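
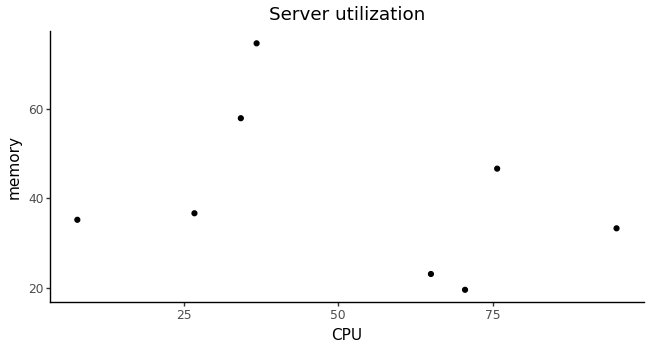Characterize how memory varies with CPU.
Points are negatively correlated; weak (|r| ≈ 0.3).

negative, weak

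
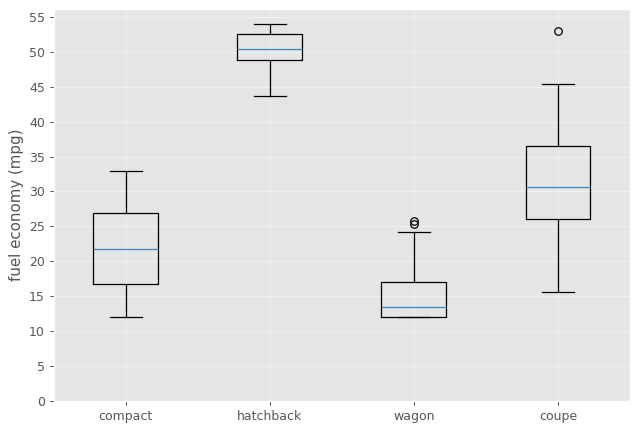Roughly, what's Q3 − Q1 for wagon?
≈ 5

Q3 ≈ 15, Q1 ≈ 10; IQR ≈ 5.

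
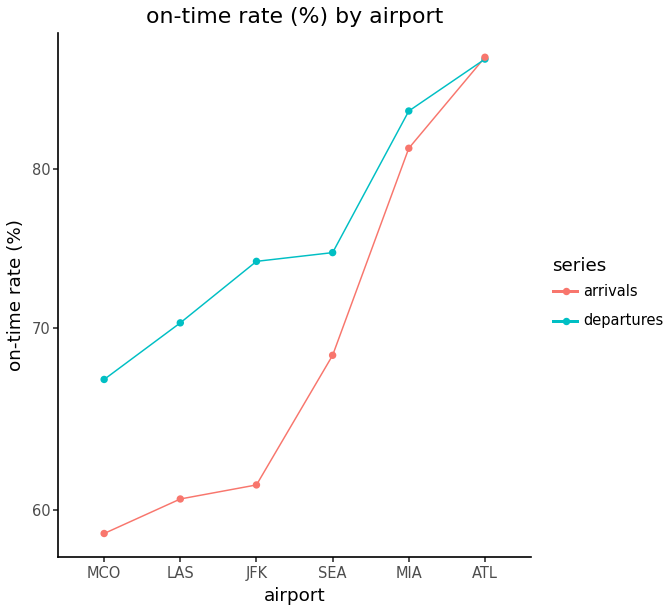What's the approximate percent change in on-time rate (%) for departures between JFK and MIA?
JFK ≈ 75, MIA ≈ 85; (85 − 75) / 75 ≈ +13.3%.

≈ +13.3%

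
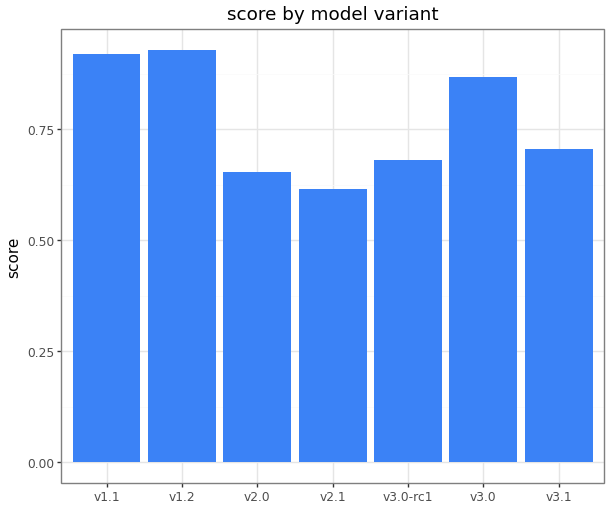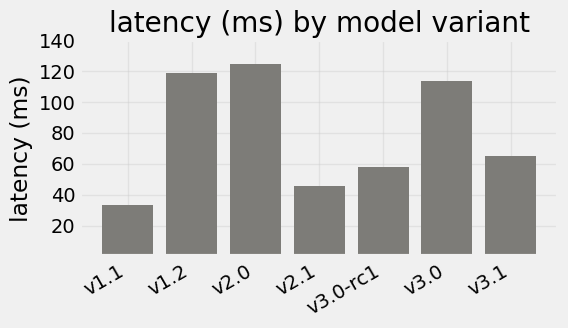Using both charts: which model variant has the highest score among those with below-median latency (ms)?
Chart 2 median latency (ms) ≈ 60; below-median model variants: v1.1, v2.1, v3.0-rc1. Among those, v1.1 has the highest score (≈ 0.9).

v1.1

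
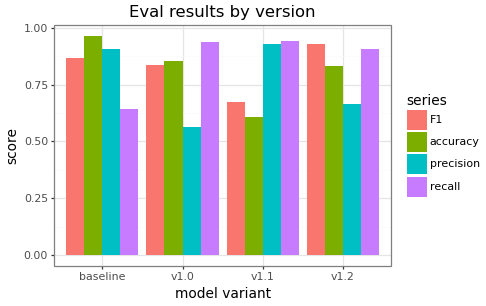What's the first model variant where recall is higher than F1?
v1.0

baseline: recall ≈ 0.6 vs F1 ≈ 0.9 (not yet); v1.0: recall ≈ 0.9 vs F1 ≈ 0.8 (first crossover).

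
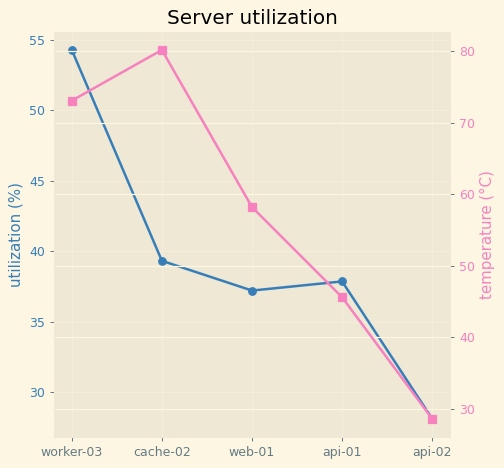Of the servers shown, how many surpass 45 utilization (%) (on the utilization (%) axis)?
1

Above 45: worker-03.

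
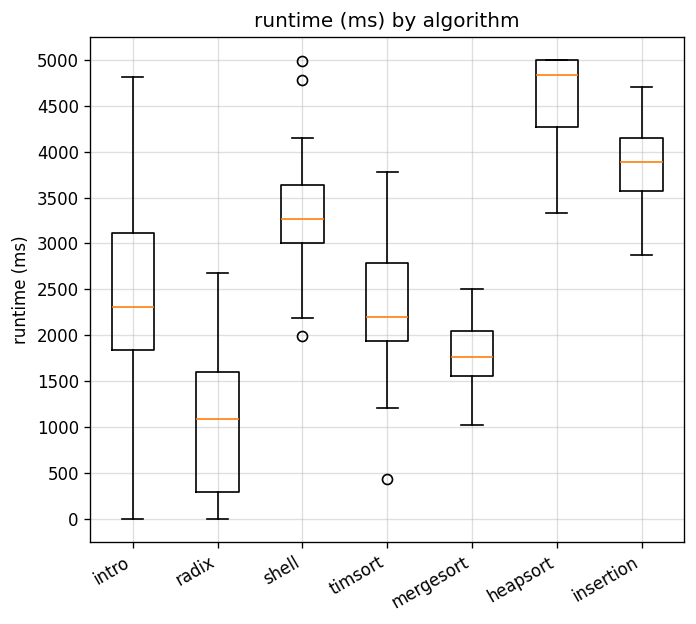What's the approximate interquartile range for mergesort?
Q3 ≈ 2000, Q1 ≈ 1500; IQR ≈ 500.

≈ 500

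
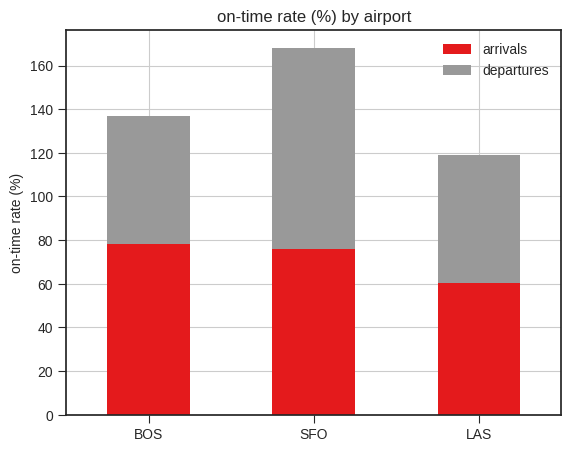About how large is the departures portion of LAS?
departures top ≈ 120, bottom ≈ 60; segment ≈ 60.

≈ 60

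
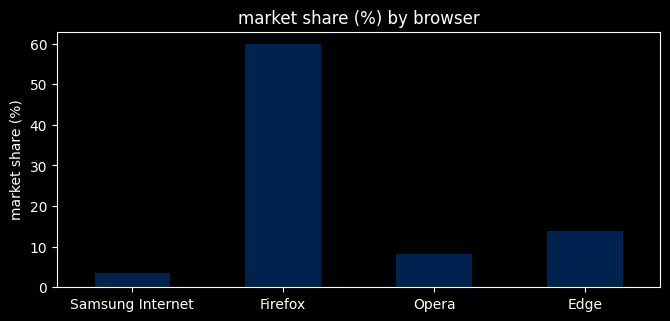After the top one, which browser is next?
Top 3: Firefox ≈ 60, Edge ≈ 15, Opera ≈ 10.

Edge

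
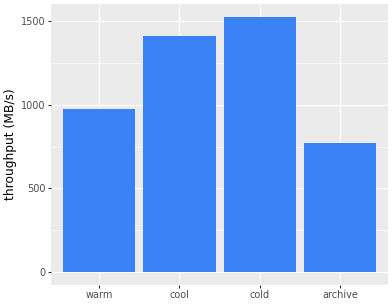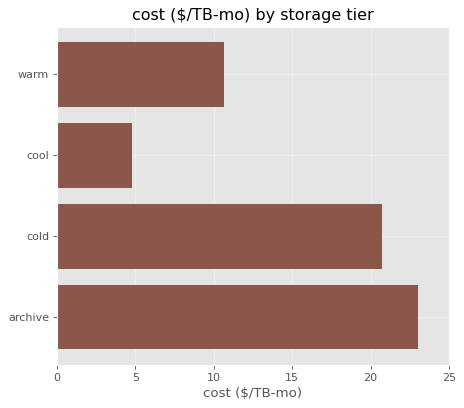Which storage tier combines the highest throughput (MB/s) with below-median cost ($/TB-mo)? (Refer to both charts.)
cool

Chart 2 median cost ($/TB-mo) ≈ 15; below-median storage tiers: warm, cool. Among those, cool has the highest throughput (MB/s) (≈ 1400).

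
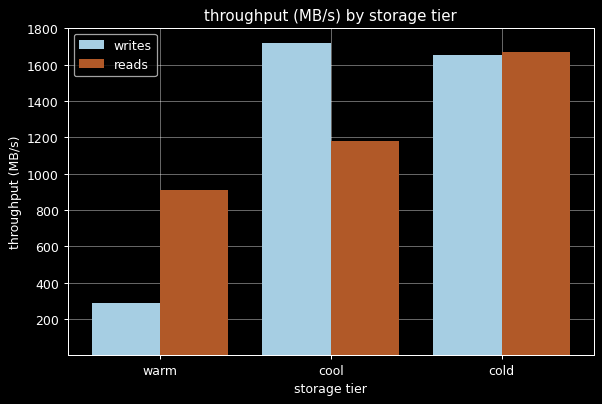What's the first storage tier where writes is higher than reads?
warm: writes ≈ 200 vs reads ≈ 1000 (not yet); cool: writes ≈ 1800 vs reads ≈ 1200 (first crossover).

cool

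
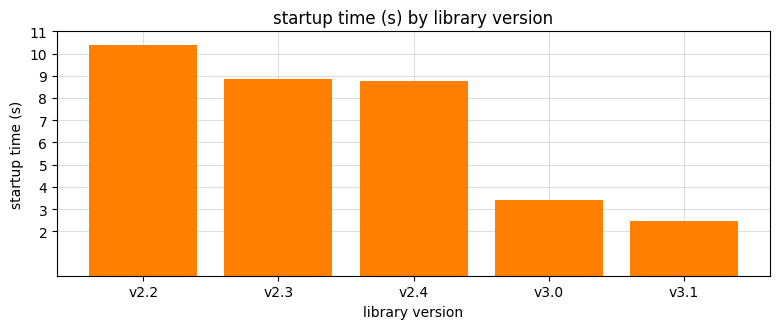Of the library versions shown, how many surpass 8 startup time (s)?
Above 8: v2.2, v2.3, v2.4.

3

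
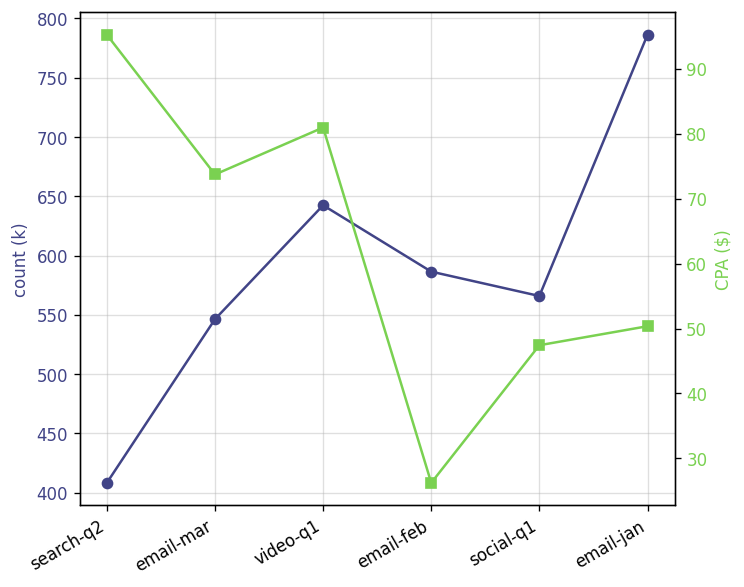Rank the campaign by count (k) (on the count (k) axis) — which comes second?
Top 3 (on the count (k) axis): email-jan ≈ 800, video-q1 ≈ 650, email-feb ≈ 600.

video-q1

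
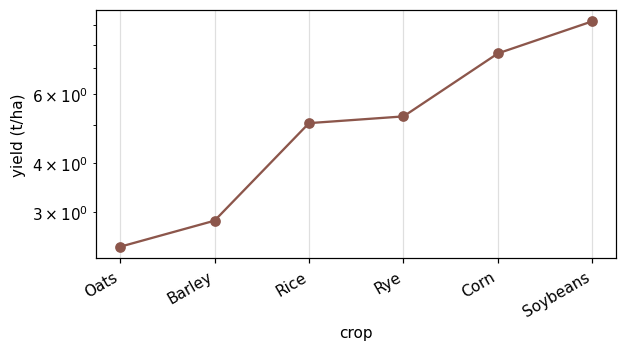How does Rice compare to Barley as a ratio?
≈ 1.67×

Rice ≈ 5, Barley ≈ 3; 5/3 ≈ 1.67.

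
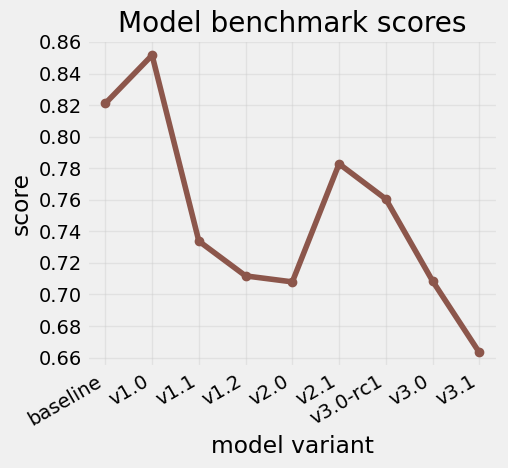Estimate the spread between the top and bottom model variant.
≈ 0.20

Max v1.0 ≈ 0.86, min v3.1 ≈ 0.66; range ≈ 0.20.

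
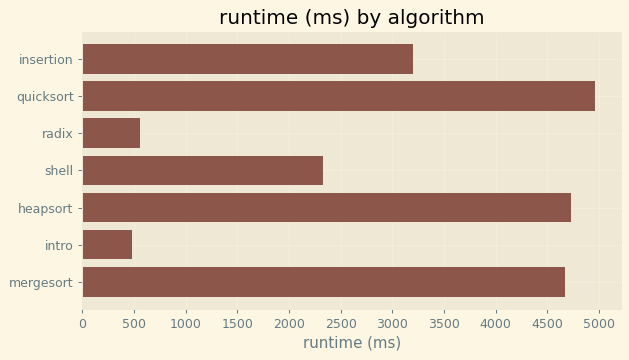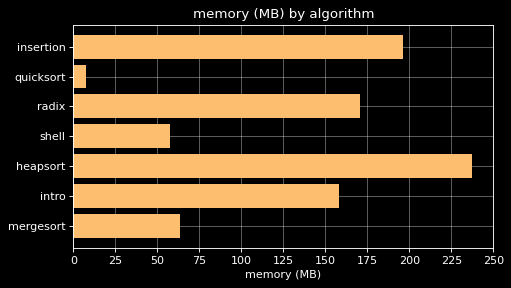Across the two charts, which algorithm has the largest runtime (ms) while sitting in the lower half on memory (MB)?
quicksort

Chart 2 median memory (MB) ≈ 150; below-median algorithms: quicksort, shell, mergesort. Among those, quicksort has the highest runtime (ms) (≈ 5000).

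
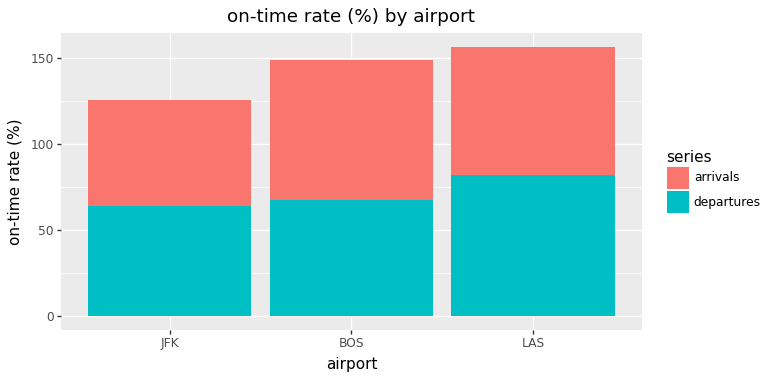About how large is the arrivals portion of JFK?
≈ 60

arrivals top ≈ 120, bottom ≈ 60; segment ≈ 60.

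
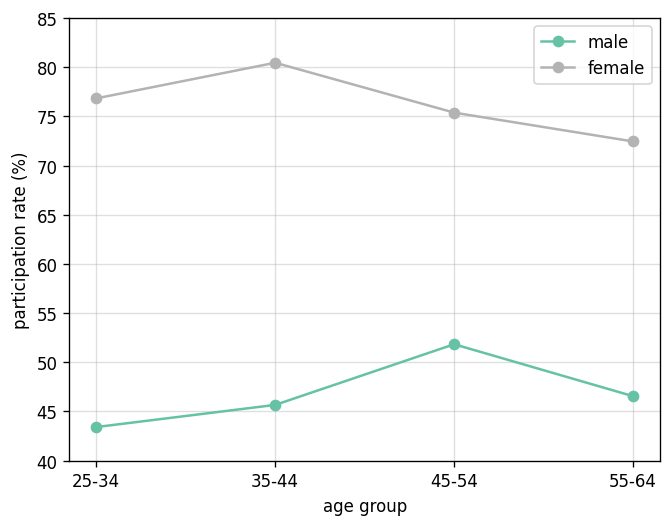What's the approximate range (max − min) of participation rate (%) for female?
≈ 10

Max 35-44 ≈ 80, min 55-64 ≈ 70; range ≈ 10.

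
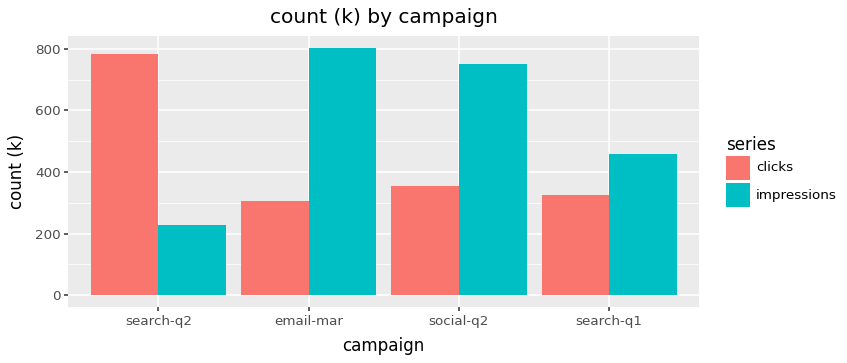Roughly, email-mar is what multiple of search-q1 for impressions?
email-mar ≈ 800, search-q1 ≈ 500; 800/500 ≈ 1.6.

≈ 1.6×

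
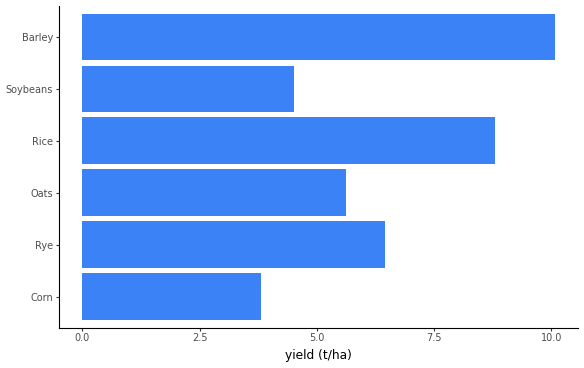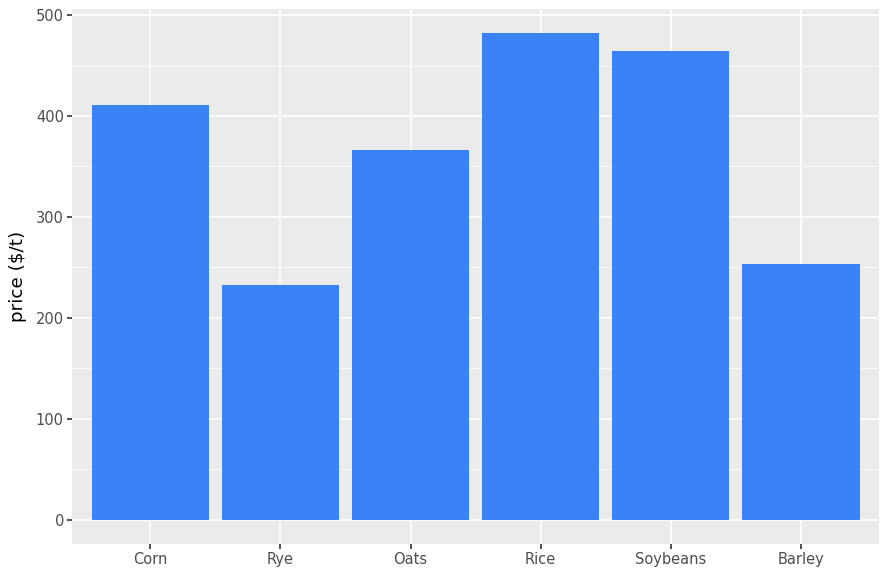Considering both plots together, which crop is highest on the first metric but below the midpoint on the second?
Barley

Chart 2 median price ($/t) ≈ 400; below-median crops: Rye, Oats, Barley. Among those, Barley has the highest yield (t/ha) (≈ 10).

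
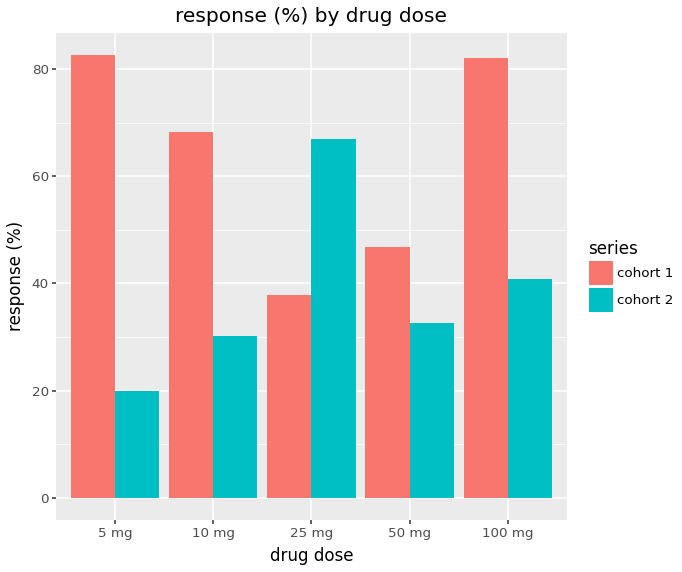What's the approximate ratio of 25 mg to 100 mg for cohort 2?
≈ 1.75×

25 mg ≈ 70, 100 mg ≈ 40; 70/40 ≈ 1.75.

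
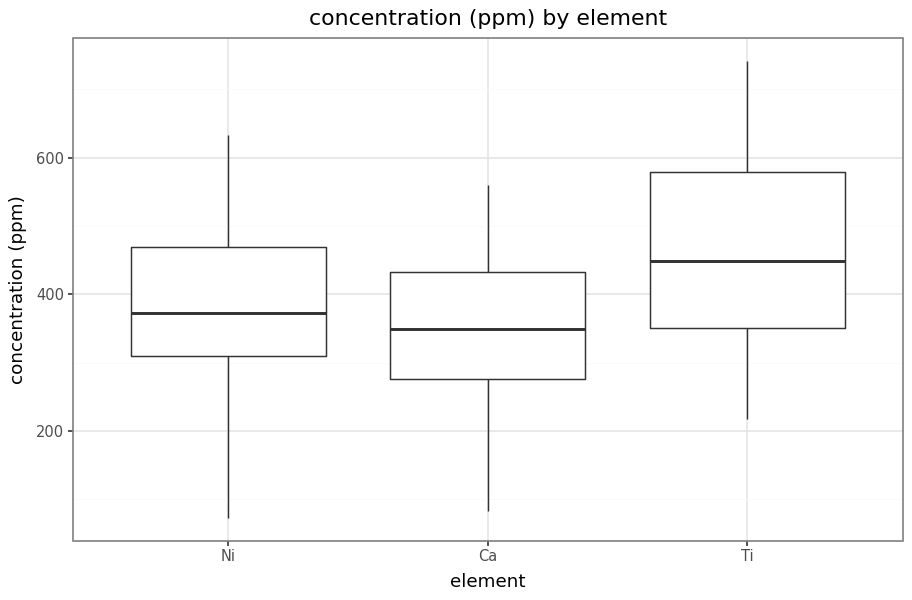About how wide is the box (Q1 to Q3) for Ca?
≈ 150

Q3 ≈ 430, Q1 ≈ 280; IQR ≈ 150.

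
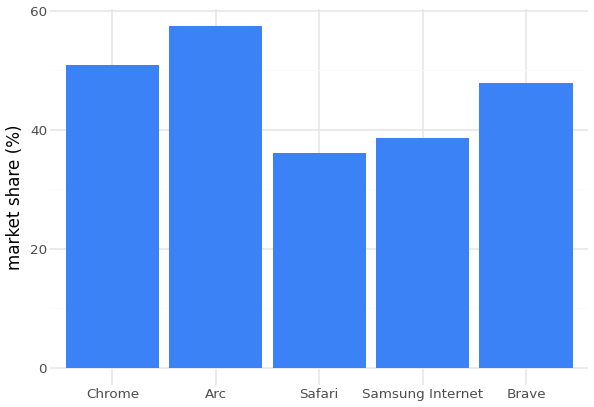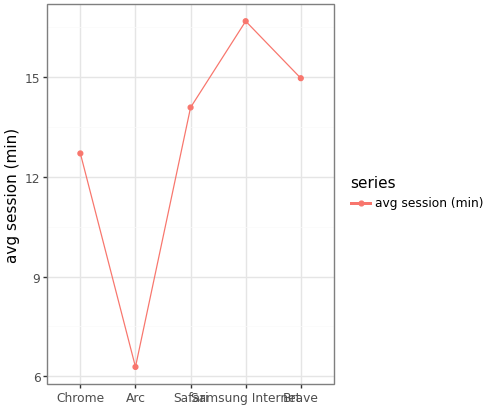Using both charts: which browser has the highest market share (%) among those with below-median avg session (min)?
Chart 2 median avg session (min) ≈ 14; below-median browsers: Chrome, Arc. Among those, Arc has the highest market share (%) (≈ 60).

Arc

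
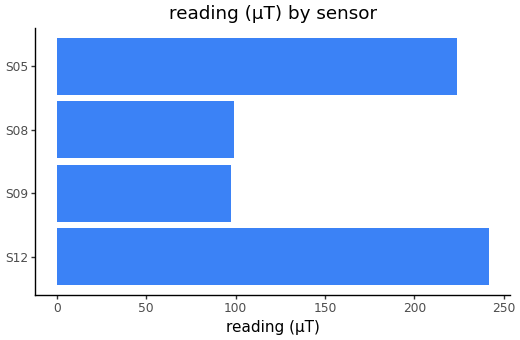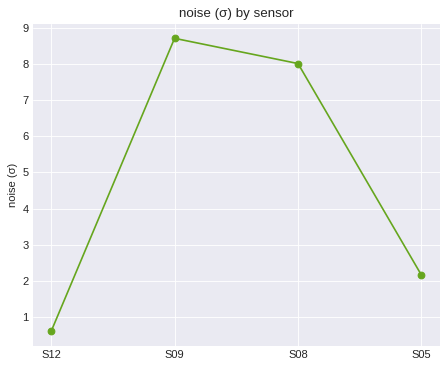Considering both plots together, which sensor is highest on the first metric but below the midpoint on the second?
Chart 2 median noise (σ) ≈ 5; below-median sensors: S12, S05. Among those, S12 has the highest reading (µT) (≈ 250).

S12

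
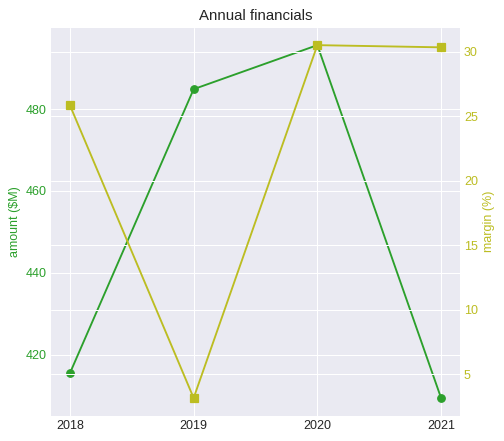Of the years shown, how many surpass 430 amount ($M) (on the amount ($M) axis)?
Above 430: 2019, 2020.

2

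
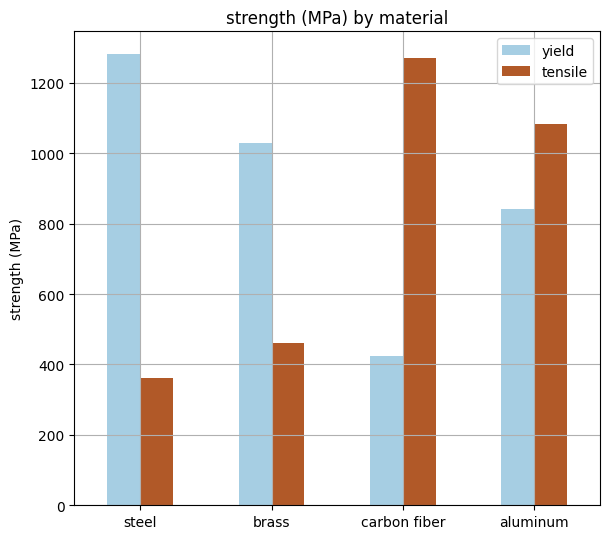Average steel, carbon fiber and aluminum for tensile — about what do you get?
(400 + 1200 + 1000) / 3 ≈ 867.

≈ 867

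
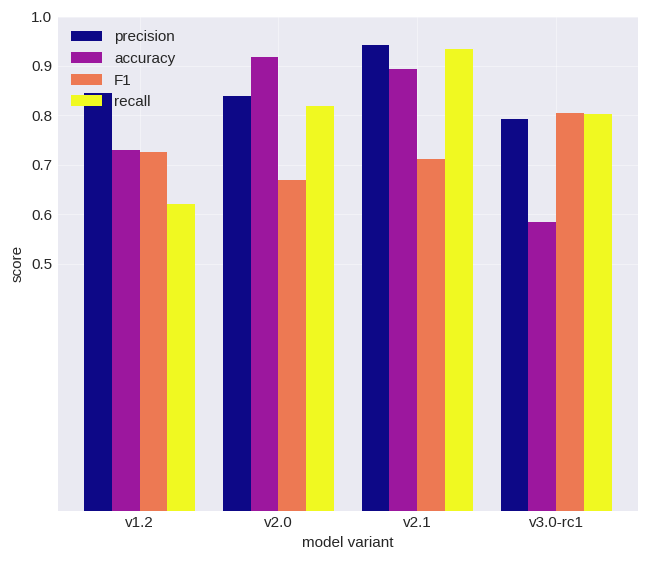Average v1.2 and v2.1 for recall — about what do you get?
(0.6 + 0.9) / 2 ≈ 0.75.

≈ 0.75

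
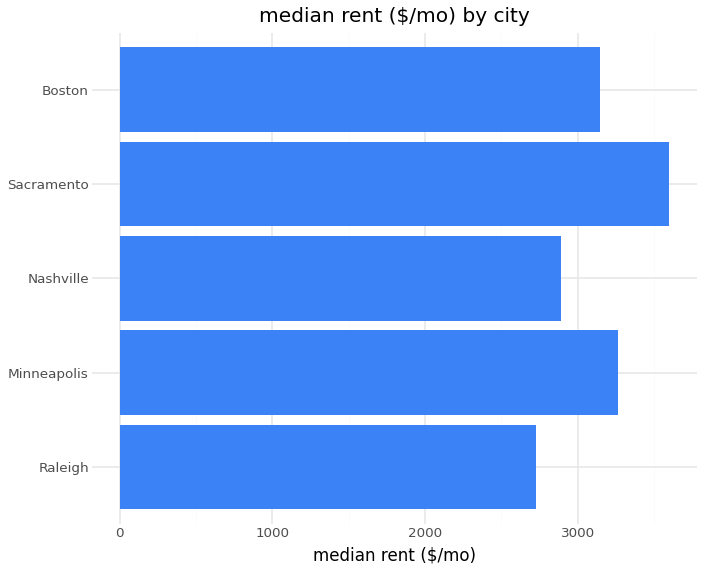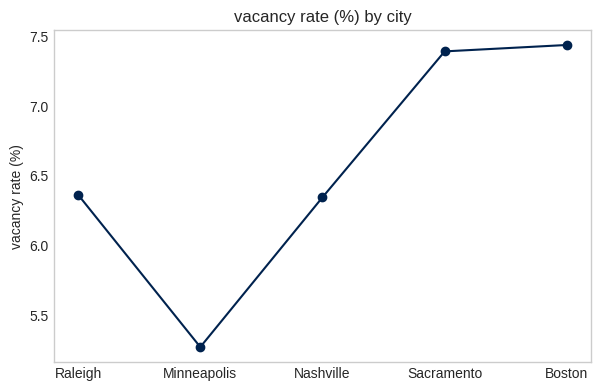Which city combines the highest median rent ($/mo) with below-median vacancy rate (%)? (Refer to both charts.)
Minneapolis

Chart 2 median vacancy rate (%) ≈ 6; below-median cities: Minneapolis, Nashville. Among those, Minneapolis has the highest median rent ($/mo) (≈ 3500).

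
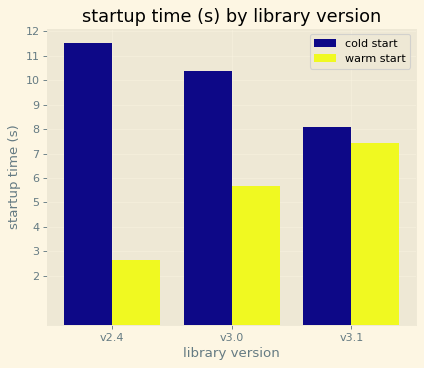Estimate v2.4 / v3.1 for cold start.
≈ 1.5×

v2.4 ≈ 12, v3.1 ≈ 8; 12/8 ≈ 1.5.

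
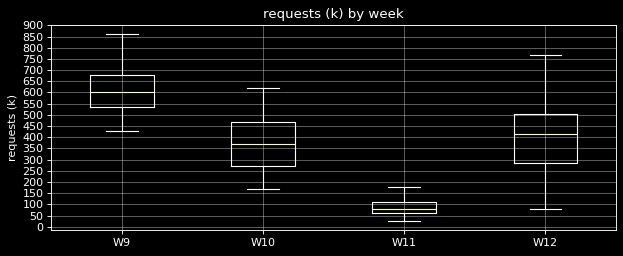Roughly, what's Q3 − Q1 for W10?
≈ 200

Q3 ≈ 450, Q1 ≈ 250; IQR ≈ 200.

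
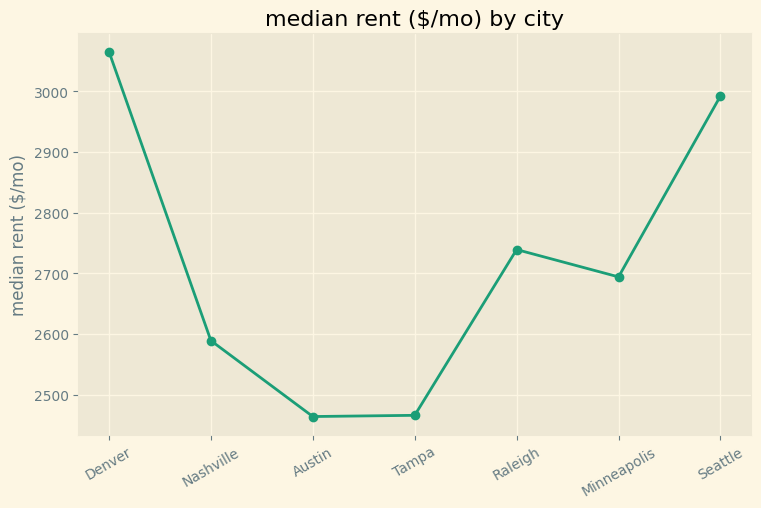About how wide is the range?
Max Denver ≈ 3100, min Austin ≈ 2500; range ≈ 600.

≈ 600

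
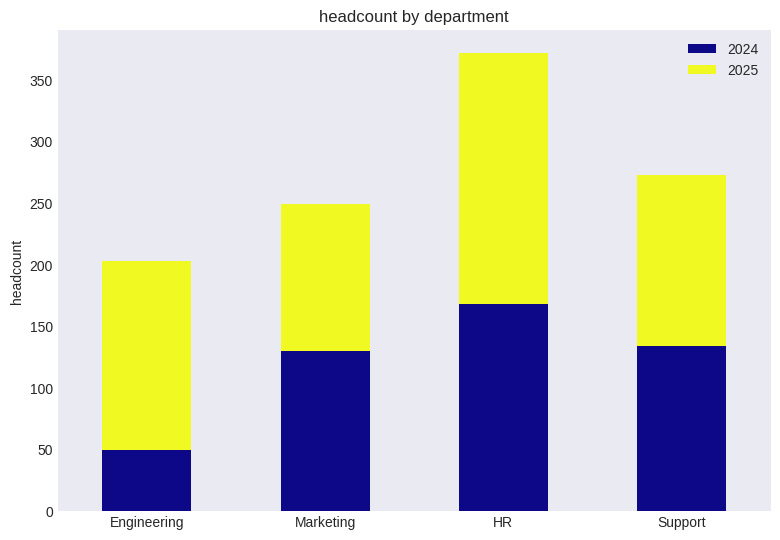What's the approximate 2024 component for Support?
≈ 150

2024 top ≈ 150, bottom ≈ 0; segment ≈ 150.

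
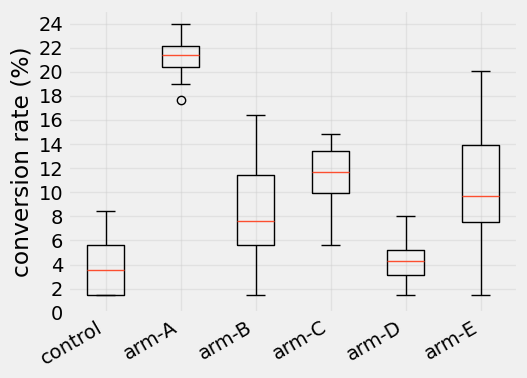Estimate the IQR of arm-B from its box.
≈ 6

Q3 ≈ 12, Q1 ≈ 6; IQR ≈ 6.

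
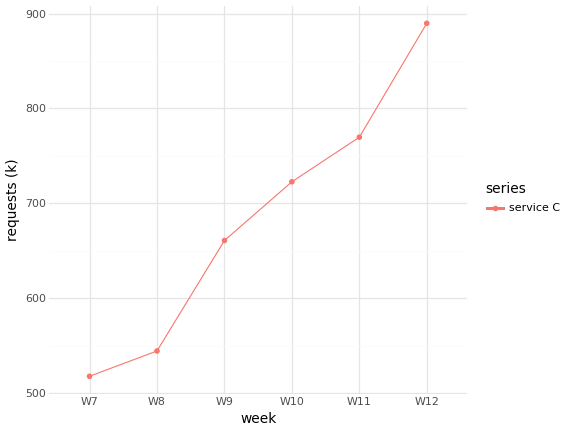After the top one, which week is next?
Top 3: W12 ≈ 900, W11 ≈ 750, W10 ≈ 700.

W11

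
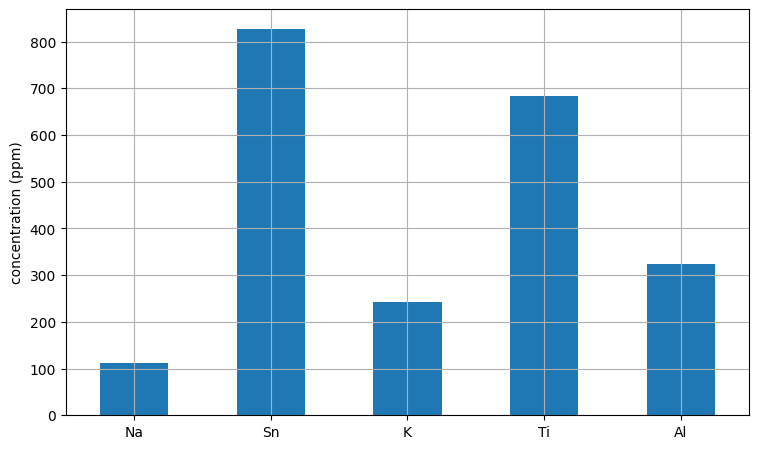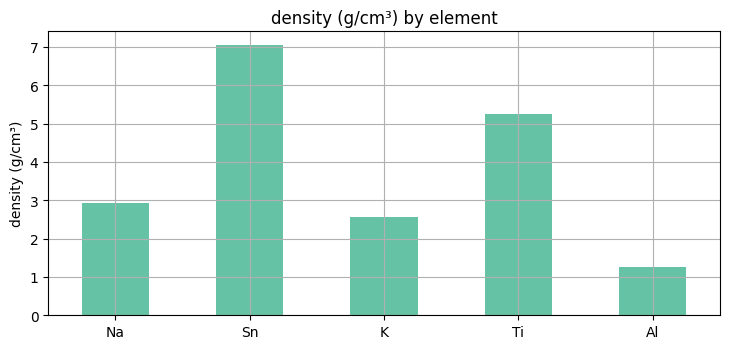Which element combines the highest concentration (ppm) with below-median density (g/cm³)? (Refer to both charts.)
Al

Chart 2 median density (g/cm³) ≈ 3; below-median elements: K, Al. Among those, Al has the highest concentration (ppm) (≈ 300).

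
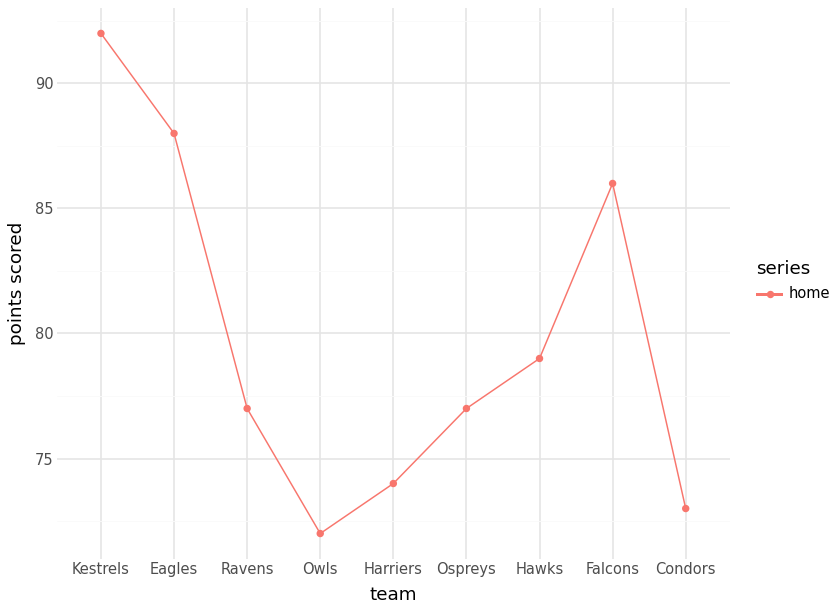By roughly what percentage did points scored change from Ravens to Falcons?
≈ +13.2%

Ravens ≈ 76, Falcons ≈ 86; (86 − 76) / 76 ≈ +13.2%.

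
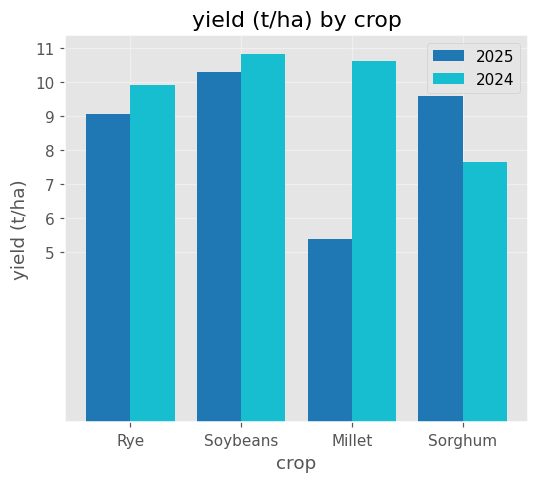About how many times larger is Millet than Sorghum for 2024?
≈ 1.38×

Millet ≈ 11, Sorghum ≈ 8; 11/8 ≈ 1.38.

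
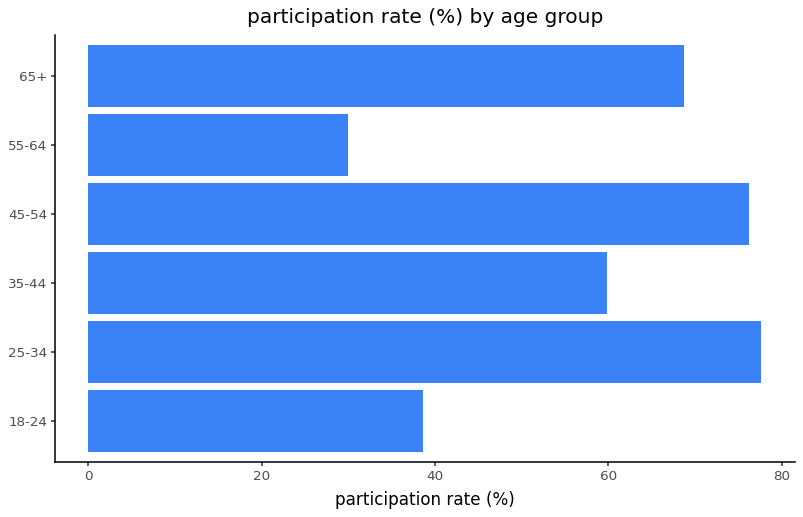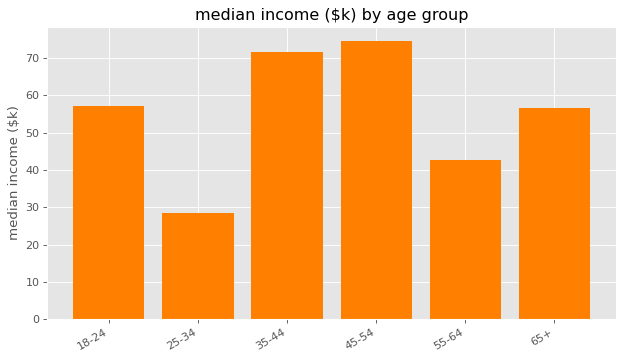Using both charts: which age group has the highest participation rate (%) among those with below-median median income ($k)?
25-34

Chart 2 median median income ($k) ≈ 60; below-median age groups: 25-34, 55-64, 65+. Among those, 25-34 has the highest participation rate (%) (≈ 80).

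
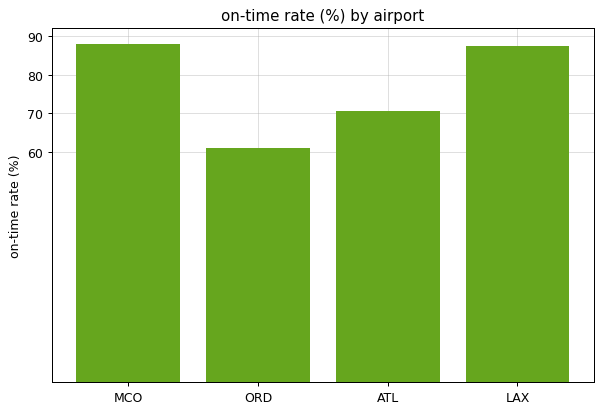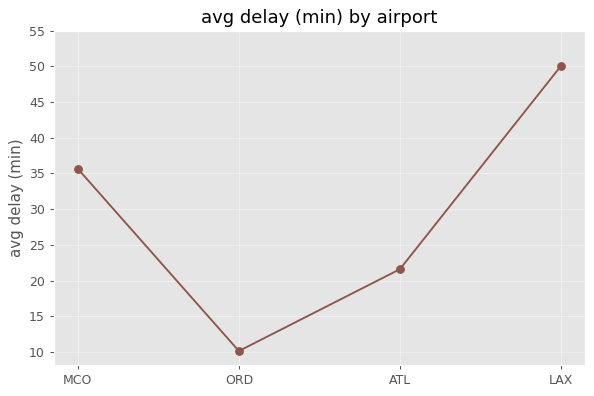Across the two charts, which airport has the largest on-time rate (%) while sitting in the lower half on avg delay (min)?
Chart 2 median avg delay (min) ≈ 30; below-median airports: ORD, ATL. Among those, ATL has the highest on-time rate (%) (≈ 70).

ATL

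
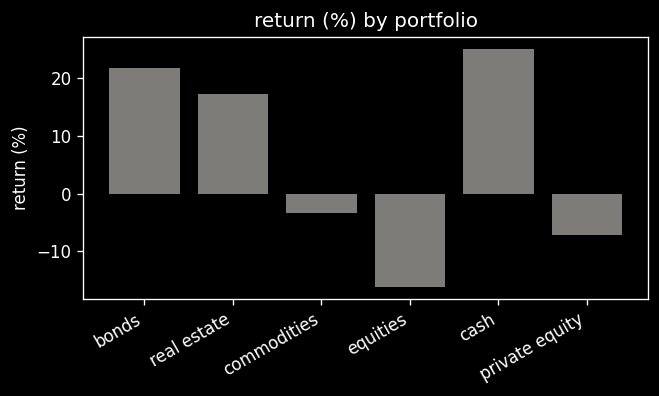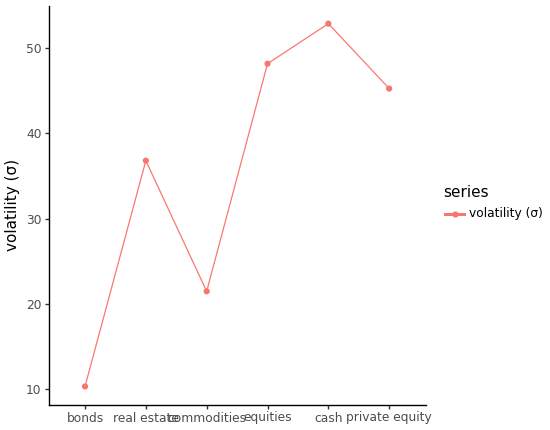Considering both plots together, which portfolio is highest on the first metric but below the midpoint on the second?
bonds

Chart 2 median volatility (σ) ≈ 40; below-median portfolios: bonds, real estate, commodities. Among those, bonds has the highest return (%) (≈ 20).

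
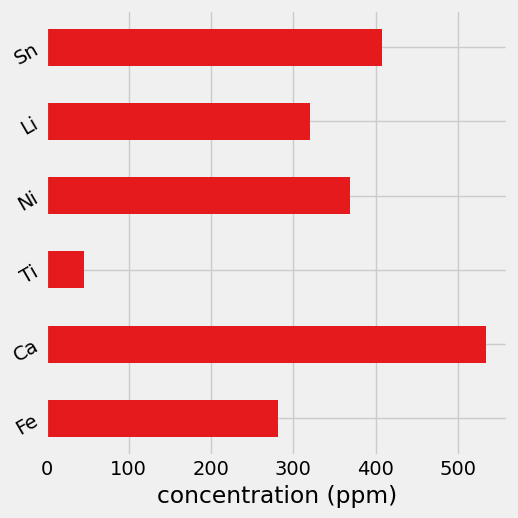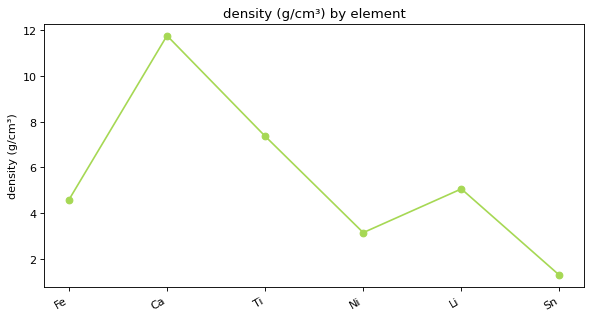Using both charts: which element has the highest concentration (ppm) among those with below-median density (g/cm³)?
Sn

Chart 2 median density (g/cm³) ≈ 4; below-median elements: Fe, Ni, Sn. Among those, Sn has the highest concentration (ppm) (≈ 400).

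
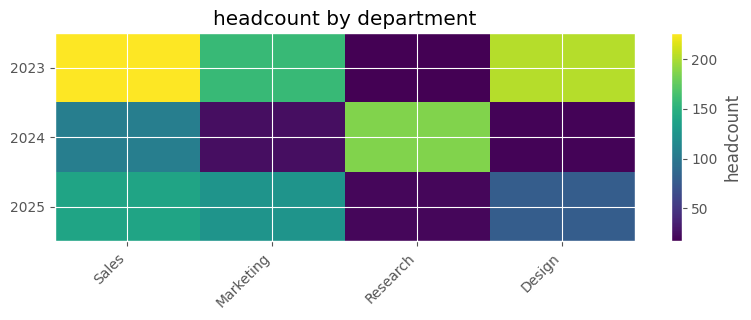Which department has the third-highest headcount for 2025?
Top 4 for 2025: Sales ≈ 140, Marketing ≈ 120, Design ≈ 80, Research ≈ 20.

Design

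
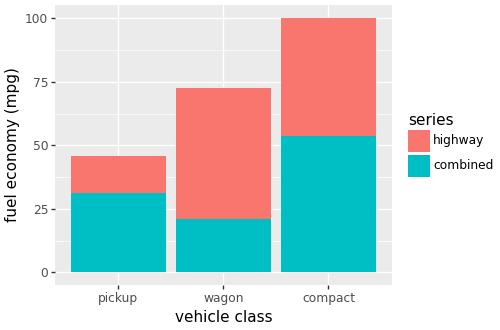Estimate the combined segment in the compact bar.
≈ 50

combined top ≈ 50, bottom ≈ 0; segment ≈ 50.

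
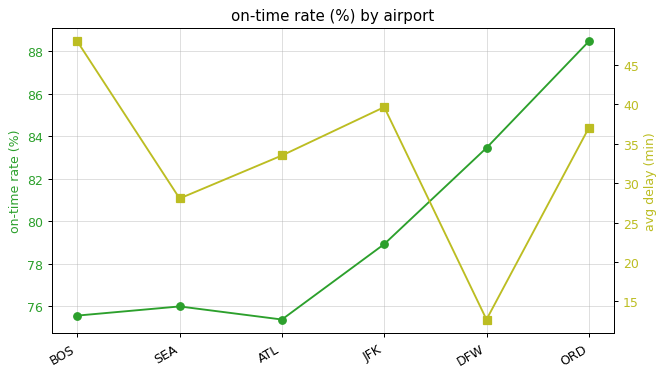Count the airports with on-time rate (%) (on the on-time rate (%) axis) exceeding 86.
Above 86: ORD.

1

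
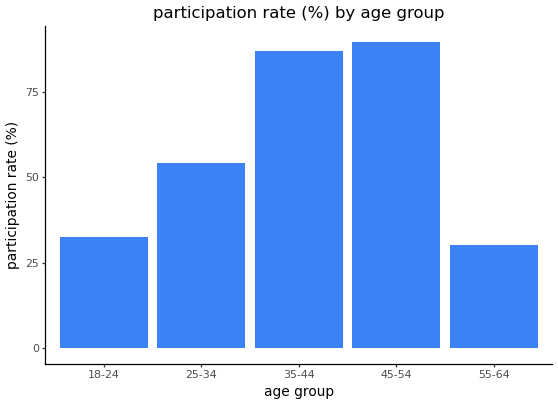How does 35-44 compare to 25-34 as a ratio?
≈ 1.8×

35-44 ≈ 90, 25-34 ≈ 50; 90/50 ≈ 1.8.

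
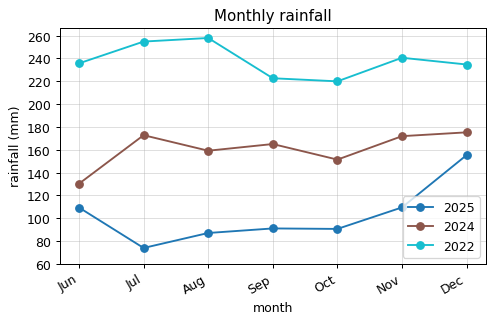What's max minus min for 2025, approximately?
≈ 80

Max Dec ≈ 160, min Jul ≈ 80; range ≈ 80.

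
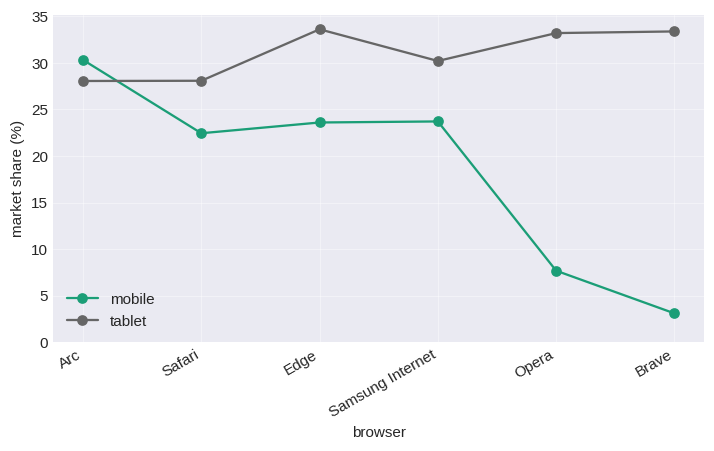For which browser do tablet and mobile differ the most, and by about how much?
Brave, ≈ 30 %

Brave: tablet ≈ 35, mobile ≈ 5 → gap ≈ 30. Next-largest (Opera) is only ≈ 25.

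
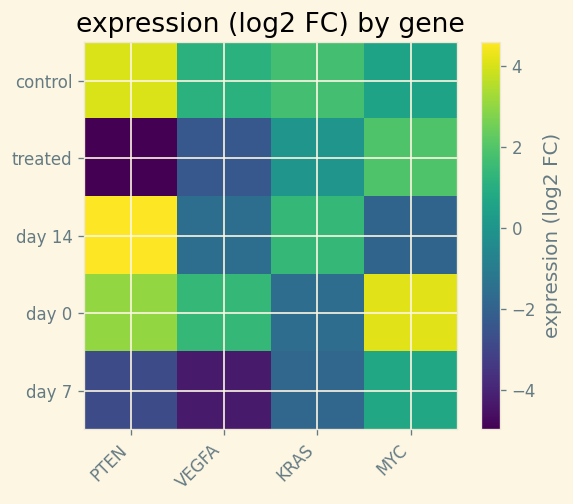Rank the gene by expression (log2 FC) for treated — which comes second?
Top 3 for treated: MYC ≈ 2, KRAS ≈ 0, VEGFA ≈ -2.

KRAS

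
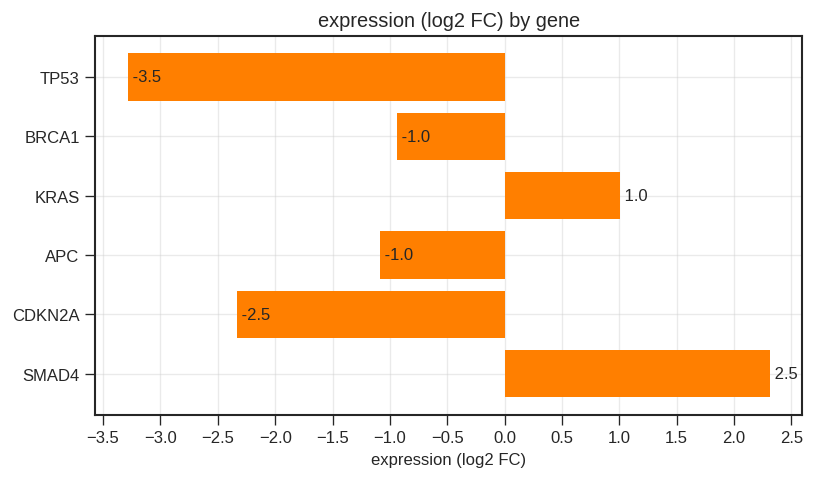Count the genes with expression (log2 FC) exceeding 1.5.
Above 1.5: SMAD4.

1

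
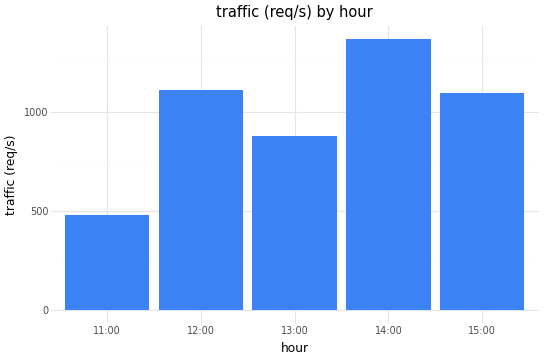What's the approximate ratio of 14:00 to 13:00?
≈ 1.75×

14:00 ≈ 1400, 13:00 ≈ 800; 1400/800 ≈ 1.75.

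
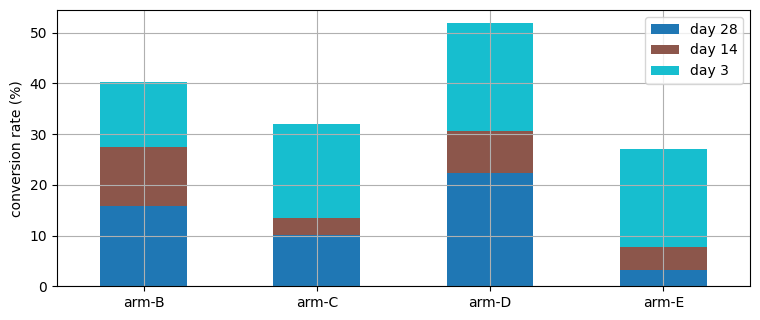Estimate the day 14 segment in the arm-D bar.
day 14 top ≈ 30, bottom ≈ 20; segment ≈ 10.

≈ 10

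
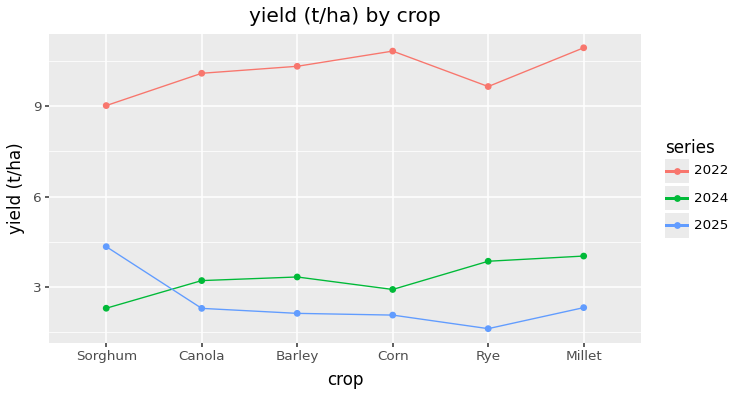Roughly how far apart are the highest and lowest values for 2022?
≈ 2

Max Millet ≈ 11, min Sorghum ≈ 9; range ≈ 2.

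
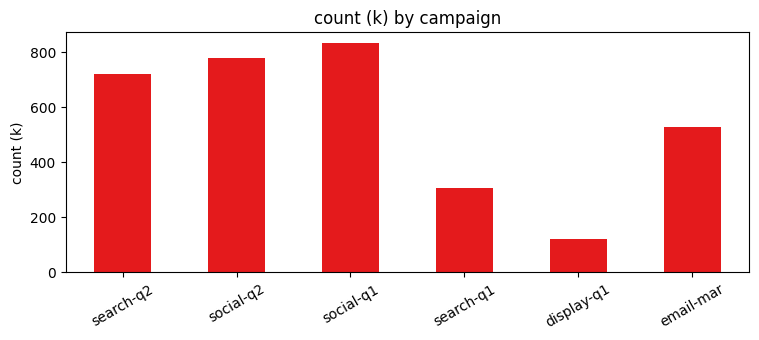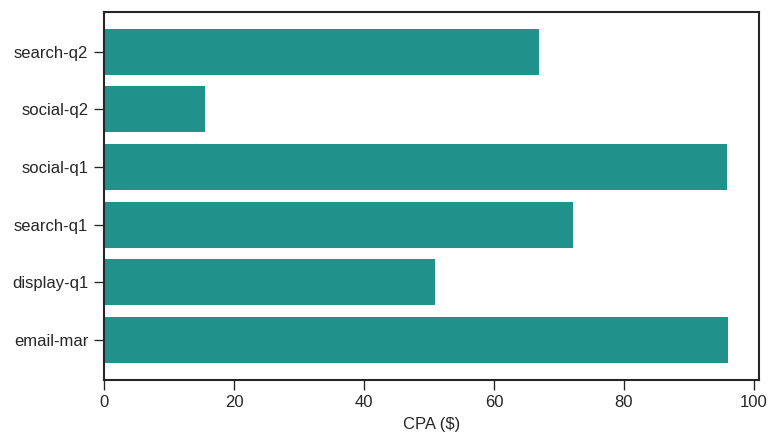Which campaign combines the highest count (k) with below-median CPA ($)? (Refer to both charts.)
Chart 2 median CPA ($) ≈ 70; below-median campaigns: search-q2, social-q2, display-q1. Among those, social-q2 has the highest count (k) (≈ 800).

social-q2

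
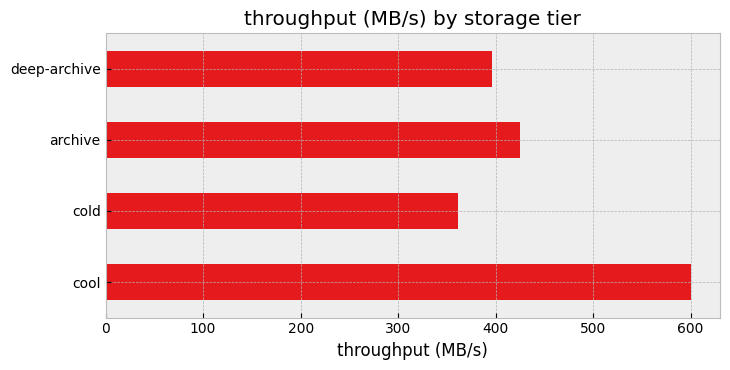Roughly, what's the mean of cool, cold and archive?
(600 + 400 + 400) / 3 ≈ 467.

≈ 467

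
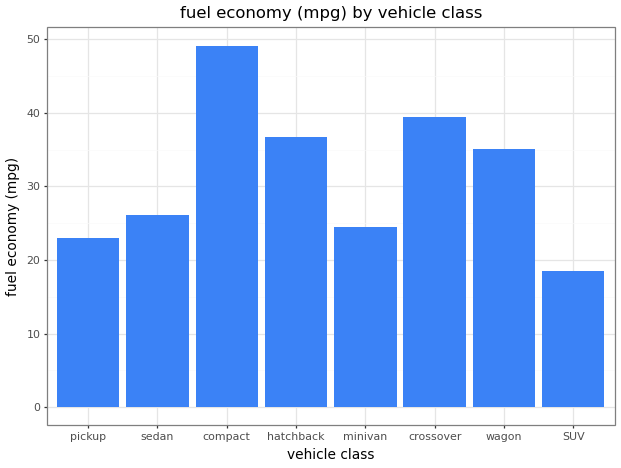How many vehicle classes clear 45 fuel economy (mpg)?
1

Above 45: compact.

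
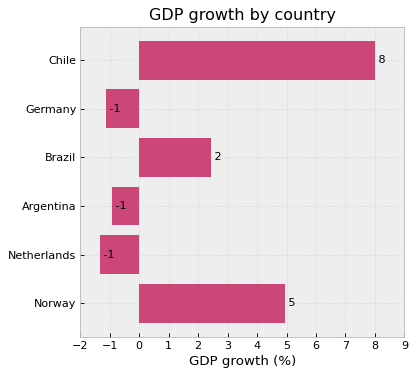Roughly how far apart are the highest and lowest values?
Max Chile ≈ 8, min Netherlands ≈ -1; range ≈ 9.

≈ 9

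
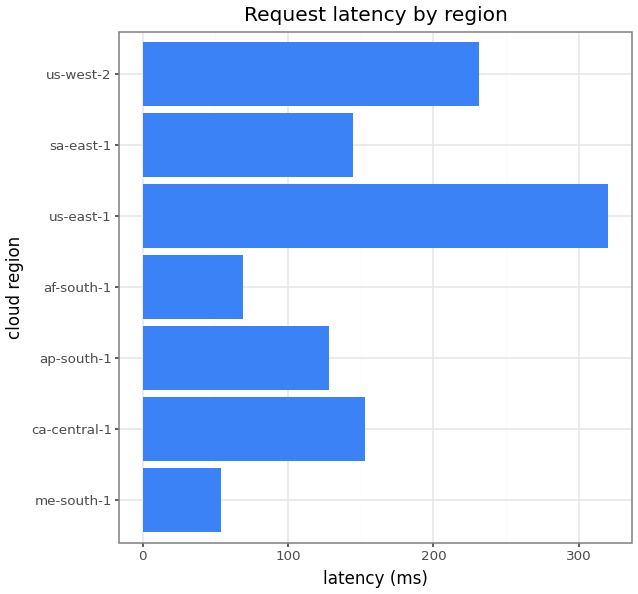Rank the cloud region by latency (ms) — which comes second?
Top 3: us-east-1 ≈ 300, us-west-2 ≈ 250, ca-central-1 ≈ 150.

us-west-2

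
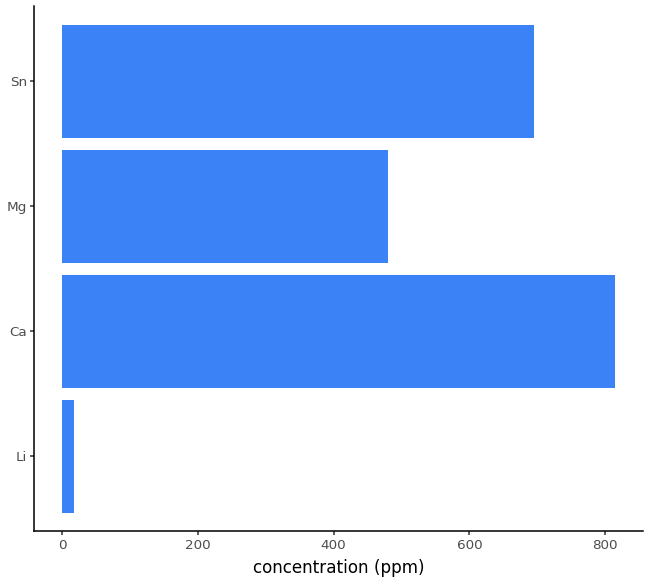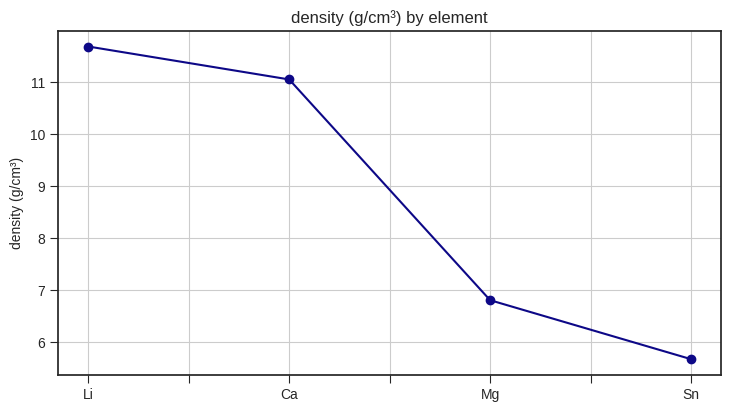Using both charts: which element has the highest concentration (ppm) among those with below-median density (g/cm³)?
Chart 2 median density (g/cm³) ≈ 8; below-median elements: Mg, Sn. Among those, Sn has the highest concentration (ppm) (≈ 700).

Sn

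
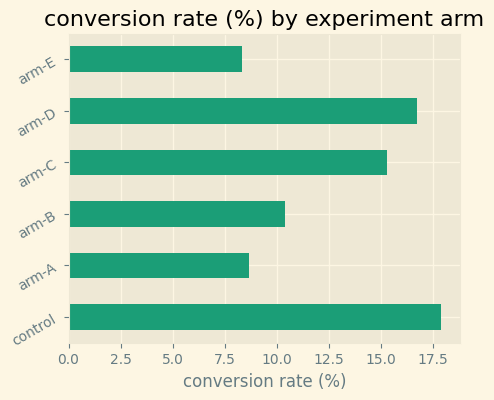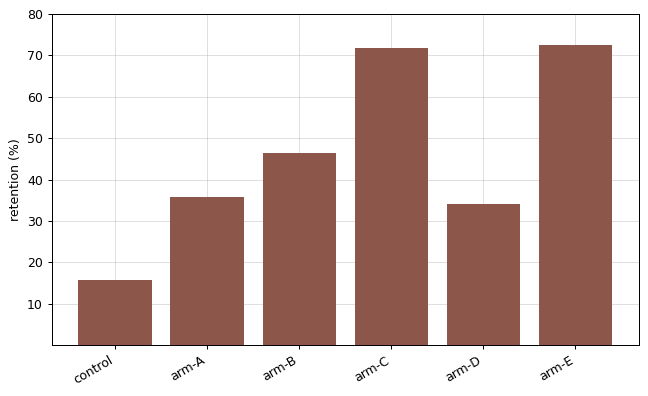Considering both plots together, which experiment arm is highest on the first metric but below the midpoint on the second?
control

Chart 2 median retention (%) ≈ 40; below-median experiment arms: control, arm-A, arm-D. Among those, control has the highest conversion rate (%) (≈ 18).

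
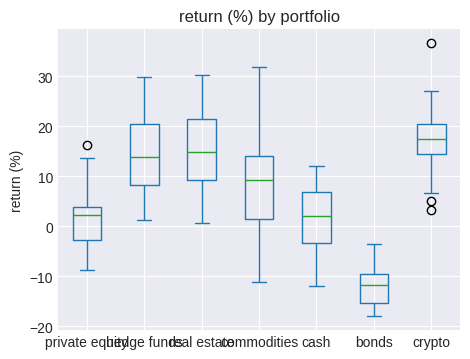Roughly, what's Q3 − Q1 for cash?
Q3 ≈ 5, Q1 ≈ -5; IQR ≈ 10.

≈ 10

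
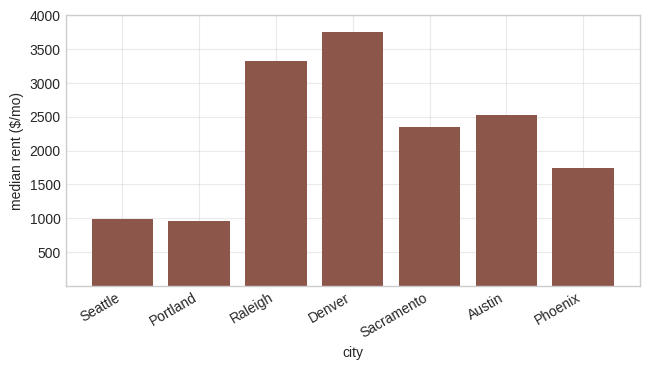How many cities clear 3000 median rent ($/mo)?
2

Above 3000: Raleigh, Denver.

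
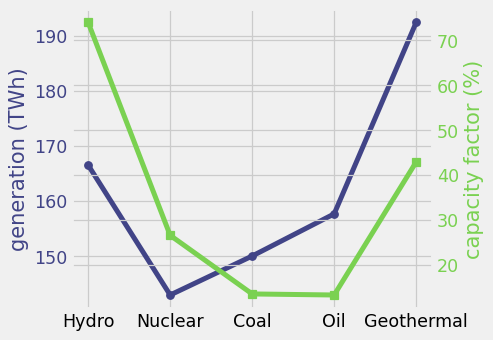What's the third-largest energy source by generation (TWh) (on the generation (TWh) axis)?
Top 4 (on the generation (TWh) axis): Geothermal ≈ 190, Hydro ≈ 165, Oil ≈ 160, Coal ≈ 150.

Oil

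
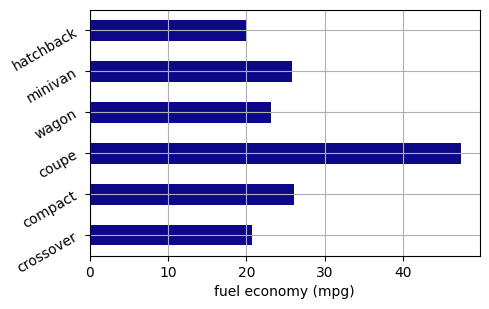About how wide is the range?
Max coupe ≈ 45, min hatchback ≈ 20; range ≈ 25.

≈ 25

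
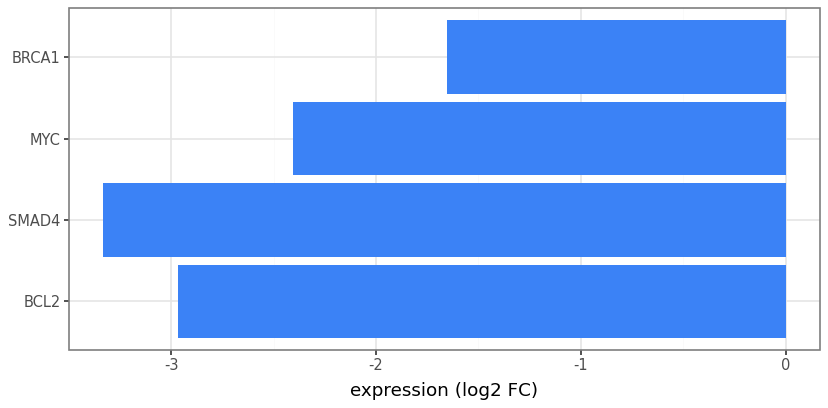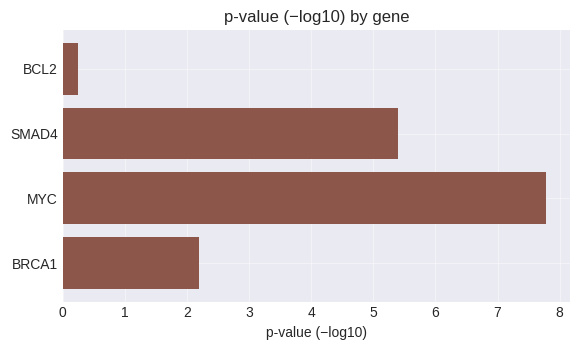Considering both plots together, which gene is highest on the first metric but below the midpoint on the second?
BRCA1

Chart 2 median p-value (−log10) ≈ 4; below-median genes: BCL2, BRCA1. Among those, BRCA1 has the highest expression (log2 FC) (≈ -2).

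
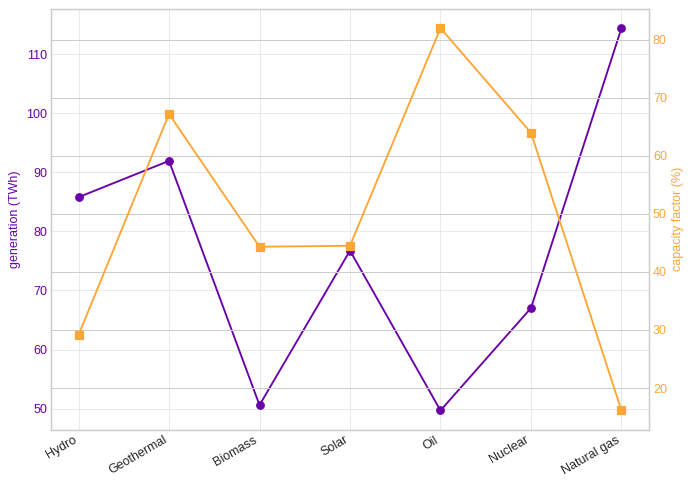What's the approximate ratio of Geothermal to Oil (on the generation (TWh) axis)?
≈ 1.8×

Geothermal ≈ 90, Oil ≈ 50; 90/50 ≈ 1.8.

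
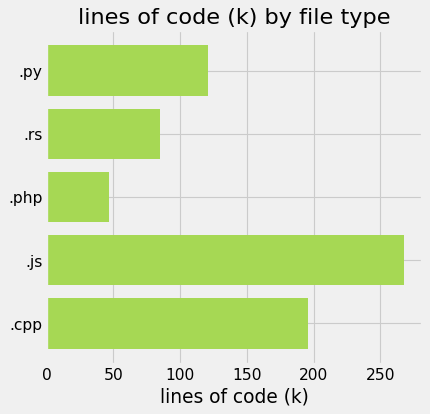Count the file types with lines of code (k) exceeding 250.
Above 250: .js.

1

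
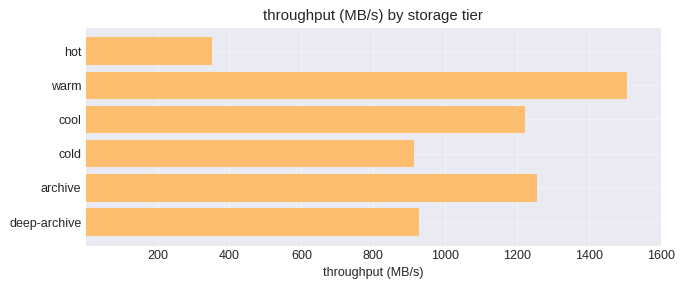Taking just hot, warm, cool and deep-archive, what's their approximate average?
(400 + 1600 + 1200 + 1000) / 4 ≈ 1050.

≈ 1050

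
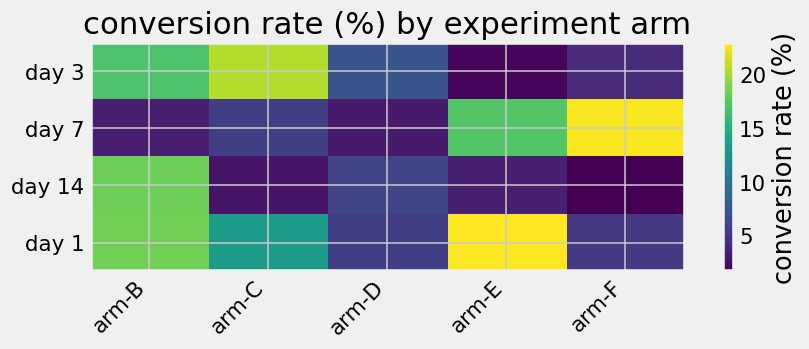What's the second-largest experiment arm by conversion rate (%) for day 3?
Top 3 for day 3: arm-C ≈ 20, arm-B ≈ 18, arm-D ≈ 8.

arm-B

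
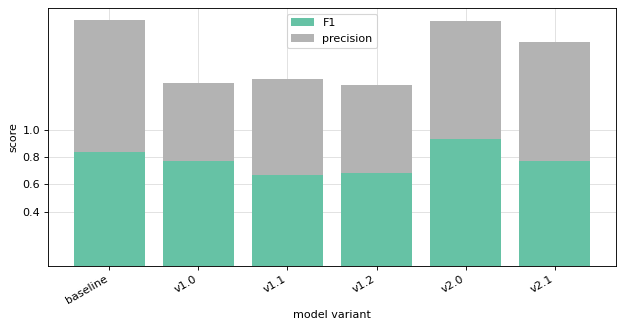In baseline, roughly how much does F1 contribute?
F1 top ≈ 0.8, bottom ≈ 0.0; segment ≈ 0.8.

≈ 0.8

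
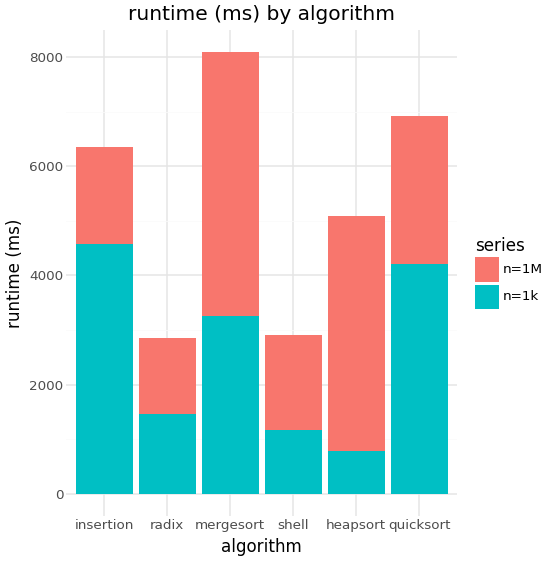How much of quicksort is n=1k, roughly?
≈ 4000

n=1k top ≈ 4000, bottom ≈ 0; segment ≈ 4000.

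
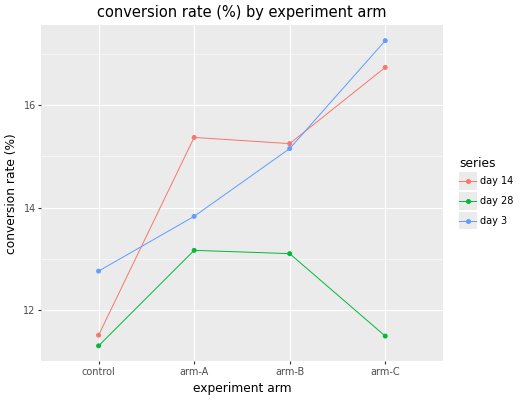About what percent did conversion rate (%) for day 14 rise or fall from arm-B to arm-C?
≈ +10%

arm-B ≈ 15.0, arm-C ≈ 16.5; (16.5 − 15.0) / 15.0 ≈ +10%.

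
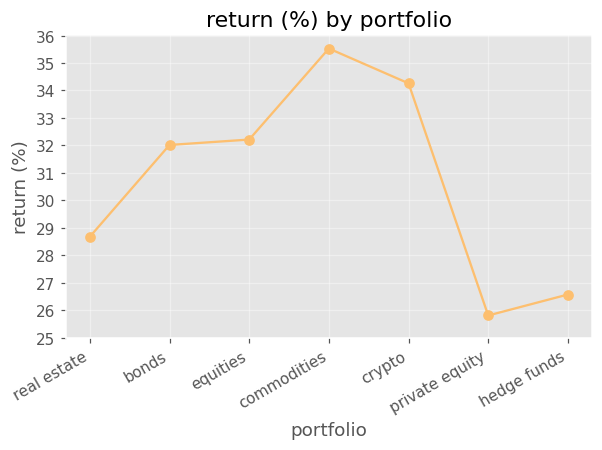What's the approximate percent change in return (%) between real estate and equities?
real estate ≈ 29, equities ≈ 32; (32 − 29) / 29 ≈ +10.3%.

≈ +10.3%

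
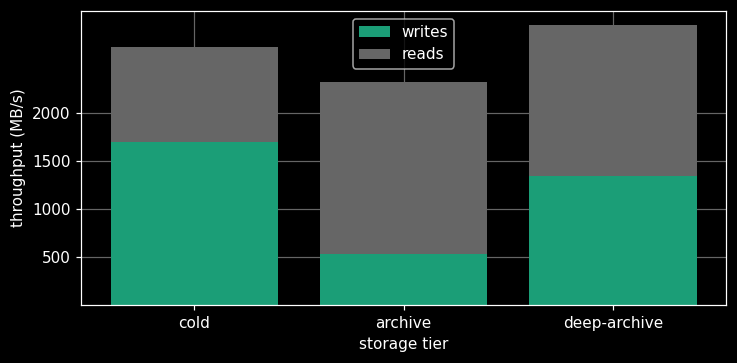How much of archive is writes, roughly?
≈ 500

writes top ≈ 500, bottom ≈ 0; segment ≈ 500.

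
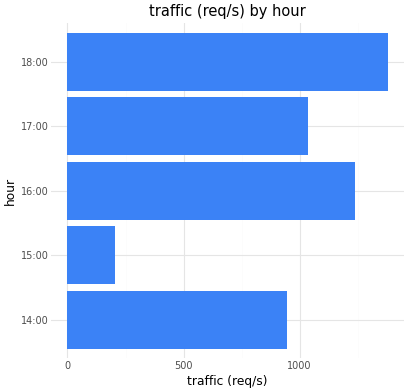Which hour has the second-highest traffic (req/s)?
Top 3: 18:00 ≈ 1400, 16:00 ≈ 1200, 17:00 ≈ 1000.

16:00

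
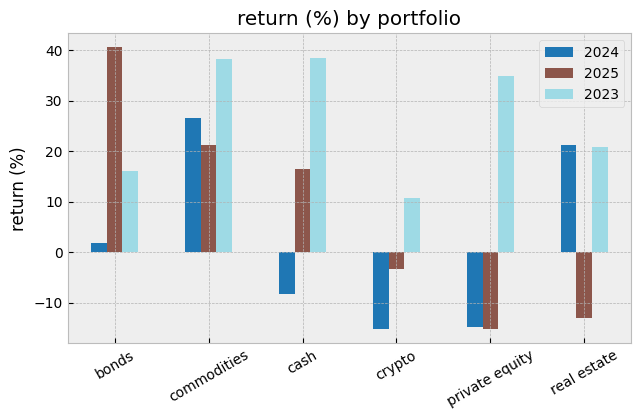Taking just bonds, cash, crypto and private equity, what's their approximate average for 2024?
≈ -10

(0 + -10 + -15 + -15) / 4 ≈ -10.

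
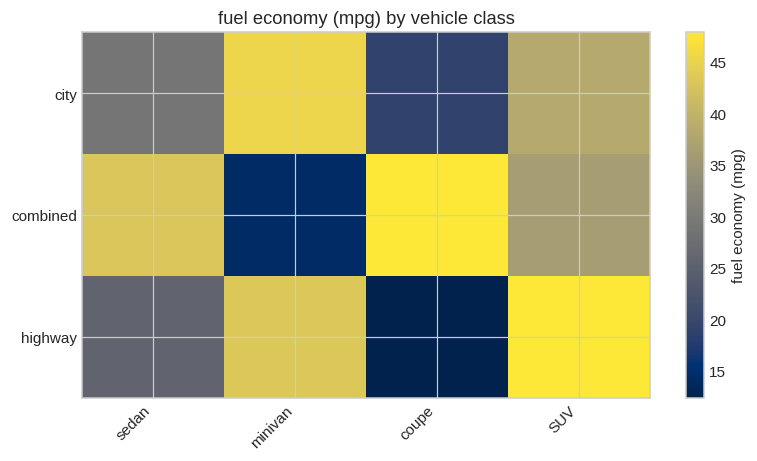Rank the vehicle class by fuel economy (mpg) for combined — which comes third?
SUV

Top 4 for combined: coupe ≈ 50, sedan ≈ 45, SUV ≈ 35, minivan ≈ 15.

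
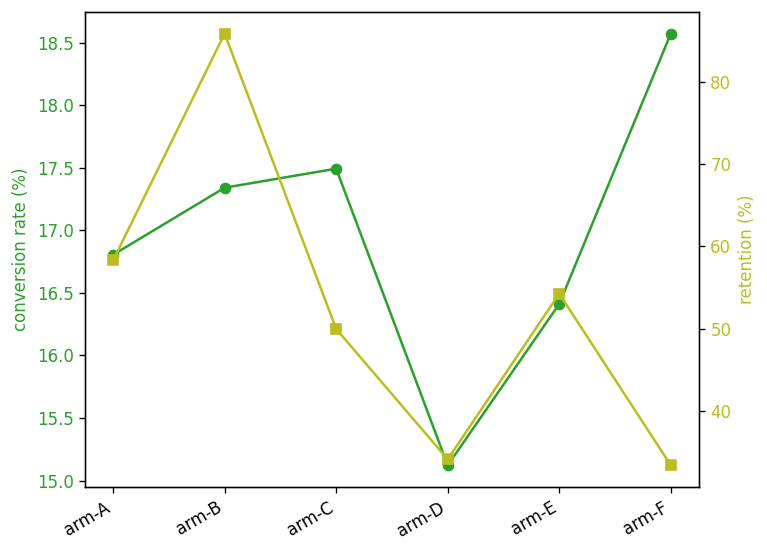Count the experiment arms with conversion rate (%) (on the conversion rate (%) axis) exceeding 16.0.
Above 16.0: arm-A, arm-B, arm-C, arm-E, arm-F.

5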